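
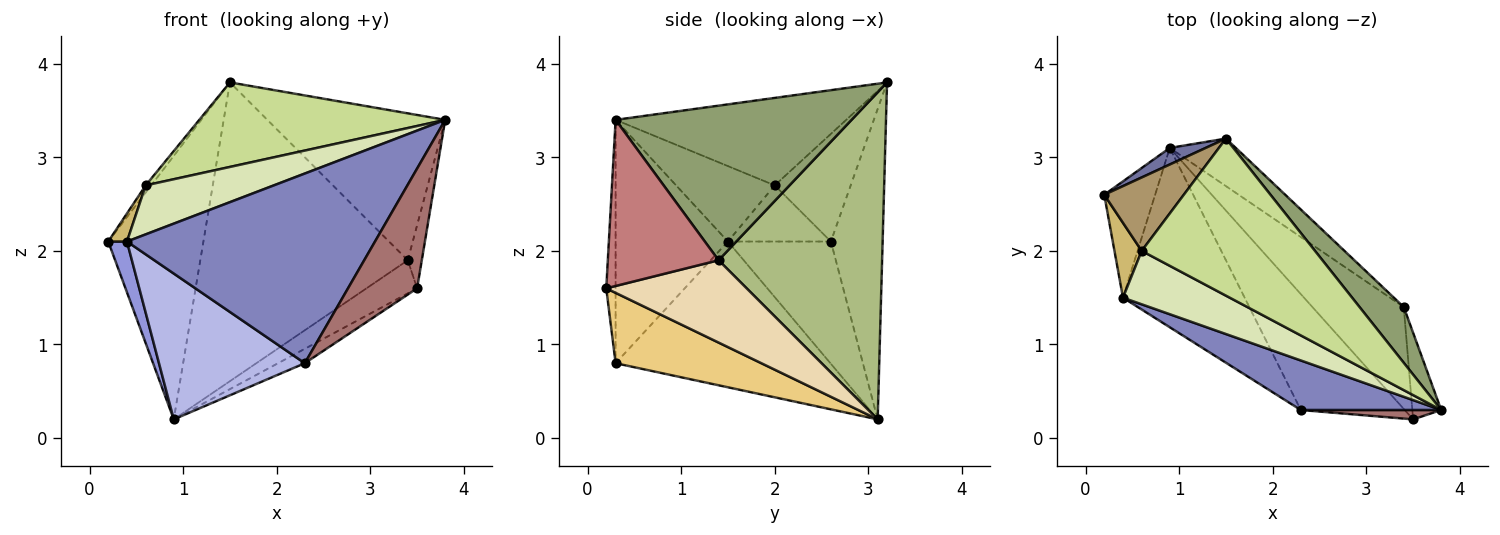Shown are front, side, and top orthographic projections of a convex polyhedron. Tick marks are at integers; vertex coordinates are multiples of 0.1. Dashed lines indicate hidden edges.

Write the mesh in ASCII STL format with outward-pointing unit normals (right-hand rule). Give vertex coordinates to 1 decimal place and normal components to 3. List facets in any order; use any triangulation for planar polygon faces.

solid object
 facet normal -0.477 0.877 0.055
  outer loop
   vertex 0.9 3.1 0.2
   vertex 0.2 2.6 2.1
   vertex 1.5 3.2 3.8
  endloop
 endfacet
 facet normal -0.401 -0.886 0.232
  outer loop
   vertex 0.4 1.5 2.1
   vertex 2.3 0.3 0.8
   vertex 3.8 0.3 3.4
  endloop
 endfacet
 facet normal -0.910 -0.166 -0.379
  outer loop
   vertex 0.4 1.5 2.1
   vertex 0.2 2.6 2.1
   vertex 0.9 3.1 0.2
  endloop
 endfacet
 facet normal -0.681 -0.462 -0.568
  outer loop
   vertex 0.4 1.5 2.1
   vertex 0.9 3.1 0.2
   vertex 2.3 0.3 0.8
  endloop
 endfacet
 facet normal 0.779 0.587 0.223
  outer loop
   vertex 3.4 1.4 1.9
   vertex 1.5 3.2 3.8
   vertex 3.8 0.3 3.4
  endloop
 endfacet
 facet normal 0.614 0.779 -0.124
  outer loop
   vertex 3.4 1.4 1.9
   vertex 0.9 3.1 0.2
   vertex 1.5 3.2 3.8
  endloop
 endfacet
 facet normal -0.406 -0.433 0.805
  outer loop
   vertex 0.6 2.0 2.7
   vertex 3.8 0.3 3.4
   vertex 1.5 3.2 3.8
  endloop
 endfacet
 facet normal -0.462 -0.600 0.654
  outer loop
   vertex 0.6 2.0 2.7
   vertex 0.4 1.5 2.1
   vertex 3.8 0.3 3.4
  endloop
 endfacet
 facet normal -0.803 0.058 0.593
  outer loop
   vertex 0.6 2.0 2.7
   vertex 1.5 3.2 3.8
   vertex 0.2 2.6 2.1
  endloop
 endfacet
 facet normal -0.888 -0.161 0.431
  outer loop
   vertex 0.6 2.0 2.7
   vertex 0.2 2.6 2.1
   vertex 0.4 1.5 2.1
  endloop
 endfacet
 facet normal 0.558 0.102 -0.824
  outer loop
   vertex 3.5 0.2 1.6
   vertex 2.3 0.3 0.8
   vertex 0.9 3.1 0.2
  endloop
 endfacet
 facet normal 0.651 0.235 -0.722
  outer loop
   vertex 3.5 0.2 1.6
   vertex 0.9 3.1 0.2
   vertex 3.4 1.4 1.9
  endloop
 endfacet
 facet normal -0.134 -0.988 0.077
  outer loop
   vertex 3.5 0.2 1.6
   vertex 3.8 0.3 3.4
   vertex 2.3 0.3 0.8
  endloop
 endfacet
 facet normal 0.978 0.124 -0.170
  outer loop
   vertex 3.5 0.2 1.6
   vertex 3.4 1.4 1.9
   vertex 3.8 0.3 3.4
  endloop
 endfacet
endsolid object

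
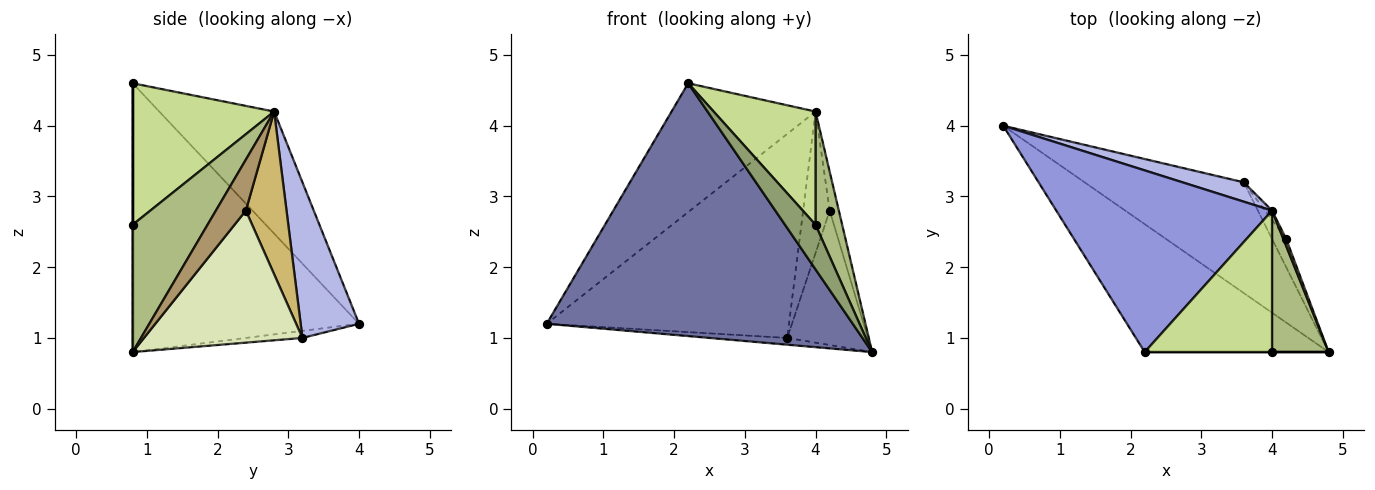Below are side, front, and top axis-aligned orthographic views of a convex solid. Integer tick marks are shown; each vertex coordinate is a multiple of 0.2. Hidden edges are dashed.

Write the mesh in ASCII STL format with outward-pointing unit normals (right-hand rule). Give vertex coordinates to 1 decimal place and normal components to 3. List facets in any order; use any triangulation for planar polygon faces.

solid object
 facet normal -0.551 -0.745 -0.377
  outer loop
   vertex 2.2 0.8 4.6
   vertex 0.2 4.0 1.2
   vertex 4.8 0.8 0.8
  endloop
 endfacet
 facet normal -0.044 0.061 -0.997
  outer loop
   vertex 3.6 3.2 1.0
   vertex 4.8 0.8 0.8
   vertex 0.2 4.0 1.2
  endloop
 endfacet
 facet normal -0.419 0.525 0.741
  outer loop
   vertex 4.0 2.8 4.2
   vertex 0.2 4.0 1.2
   vertex 2.2 0.8 4.6
  endloop
 endfacet
 facet normal 0.233 0.968 0.092
  outer loop
   vertex 4.0 2.8 4.2
   vertex 3.6 3.2 1.0
   vertex 0.2 4.0 1.2
  endloop
 endfacet
 facet normal 0.000 -1.000 0.000
  outer loop
   vertex 4.0 0.8 2.6
   vertex 2.2 0.8 4.6
   vertex 4.8 0.8 0.8
  endloop
 endfacet
 facet normal 0.869 -0.309 0.386
  outer loop
   vertex 4.0 0.8 2.6
   vertex 4.8 0.8 0.8
   vertex 4.0 2.8 4.2
  endloop
 endfacet
 facet normal 0.655 -0.472 0.590
  outer loop
   vertex 4.0 0.8 2.6
   vertex 4.0 2.8 4.2
   vertex 2.2 0.8 4.6
  endloop
 endfacet
 facet normal 0.887 0.452 -0.095
  outer loop
   vertex 4.2 2.4 2.8
   vertex 4.8 0.8 0.8
   vertex 3.6 3.2 1.0
  endloop
 endfacet
 facet normal 0.955 0.292 0.053
  outer loop
   vertex 4.2 2.4 2.8
   vertex 4.0 2.8 4.2
   vertex 4.8 0.8 0.8
  endloop
 endfacet
 facet normal 0.837 0.546 -0.036
  outer loop
   vertex 4.2 2.4 2.8
   vertex 3.6 3.2 1.0
   vertex 4.0 2.8 4.2
  endloop
 endfacet
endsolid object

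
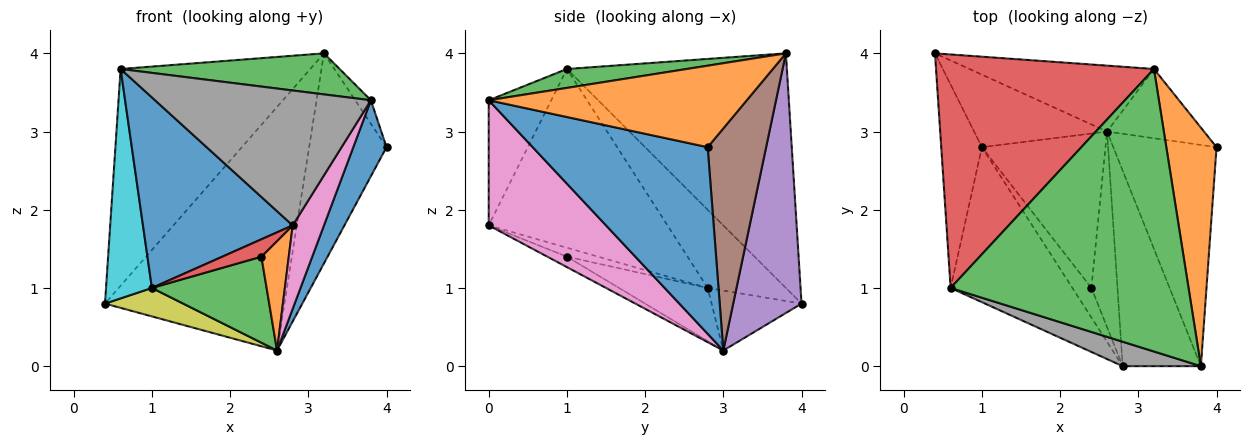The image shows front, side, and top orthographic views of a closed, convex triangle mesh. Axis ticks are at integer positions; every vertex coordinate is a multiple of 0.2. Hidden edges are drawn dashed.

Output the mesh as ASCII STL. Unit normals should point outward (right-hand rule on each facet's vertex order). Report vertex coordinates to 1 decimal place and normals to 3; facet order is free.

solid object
 facet normal 0.863 -0.164 -0.477
  outer loop
   vertex 2.6 3.0 0.2
   vertex 4.0 2.8 2.8
   vertex 3.8 0.0 3.4
  endloop
 endfacet
 facet normal 0.850 0.052 0.524
  outer loop
   vertex 3.2 3.8 4.0
   vertex 3.8 0.0 3.4
   vertex 4.0 2.8 2.8
  endloop
 endfacet
 facet normal 0.079 -0.143 0.987
  outer loop
   vertex 3.2 3.8 4.0
   vertex 0.6 1.0 3.8
   vertex 3.8 0.0 3.4
  endloop
 endfacet
 facet normal -0.619 0.534 0.575
  outer loop
   vertex 3.2 3.8 4.0
   vertex 0.4 4.0 0.8
   vertex 0.6 1.0 3.8
  endloop
 endfacet
 facet normal 0.345 0.906 -0.245
  outer loop
   vertex 3.2 3.8 4.0
   vertex 2.6 3.0 0.2
   vertex 0.4 4.0 0.8
  endloop
 endfacet
 facet normal 0.583 0.772 -0.254
  outer loop
   vertex 3.2 3.8 4.0
   vertex 4.0 2.8 2.8
   vertex 2.6 3.0 0.2
  endloop
 endfacet
 facet normal 0.827 -0.221 -0.517
  outer loop
   vertex 2.8 0.0 1.8
   vertex 2.6 3.0 0.2
   vertex 3.8 0.0 3.4
  endloop
 endfacet
 facet normal -0.274 -0.946 0.171
  outer loop
   vertex 2.8 0.0 1.8
   vertex 3.8 0.0 3.4
   vertex 0.6 1.0 3.8
  endloop
 endfacet
 facet normal -0.387 -0.337 -0.858
  outer loop
   vertex 1.0 2.8 1.0
   vertex 0.4 4.0 0.8
   vertex 2.6 3.0 0.2
  endloop
 endfacet
 facet normal -0.787 -0.462 -0.409
  outer loop
   vertex 1.0 2.8 1.0
   vertex 0.6 1.0 3.8
   vertex 0.4 4.0 0.8
  endloop
 endfacet
 facet normal -0.680 -0.569 -0.463
  outer loop
   vertex 1.0 2.8 1.0
   vertex 2.8 0.0 1.8
   vertex 0.6 1.0 3.8
  endloop
 endfacet
 facet normal -0.330 -0.461 -0.824
  outer loop
   vertex 2.4 1.0 1.4
   vertex 2.6 3.0 0.2
   vertex 2.8 0.0 1.8
  endloop
 endfacet
 facet normal -0.352 -0.455 -0.818
  outer loop
   vertex 2.4 1.0 1.4
   vertex 1.0 2.8 1.0
   vertex 2.6 3.0 0.2
  endloop
 endfacet
 facet normal -0.376 -0.470 -0.799
  outer loop
   vertex 2.4 1.0 1.4
   vertex 2.8 0.0 1.8
   vertex 1.0 2.8 1.0
  endloop
 endfacet
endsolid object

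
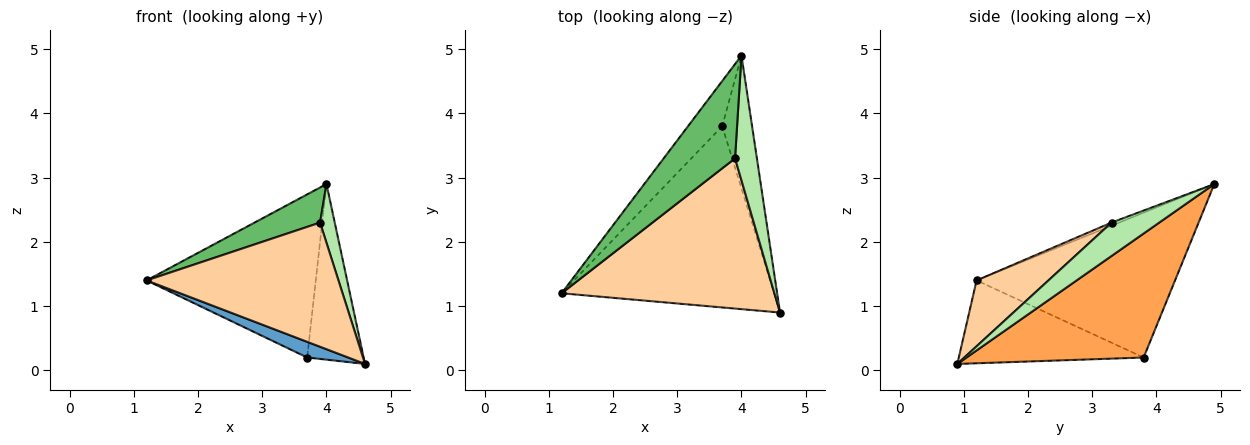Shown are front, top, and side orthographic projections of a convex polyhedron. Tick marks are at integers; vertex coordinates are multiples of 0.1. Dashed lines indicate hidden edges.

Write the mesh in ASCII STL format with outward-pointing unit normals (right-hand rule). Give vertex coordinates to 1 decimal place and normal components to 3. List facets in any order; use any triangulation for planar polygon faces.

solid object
 facet normal -0.362 -0.080 -0.929
  outer loop
   vertex 3.7 3.8 0.2
   vertex 4.6 0.9 0.1
   vertex 1.2 1.2 1.4
  endloop
 endfacet
 facet normal -0.749 0.639 -0.177
  outer loop
   vertex 3.7 3.8 0.2
   vertex 1.2 1.2 1.4
   vertex 4.0 4.9 2.9
  endloop
 endfacet
 facet normal 0.929 0.296 -0.224
  outer loop
   vertex 3.7 3.8 0.2
   vertex 4.0 4.9 2.9
   vertex 4.6 0.9 0.1
  endloop
 endfacet
 facet normal 0.232 -0.620 0.750
  outer loop
   vertex 3.9 3.3 2.3
   vertex 1.2 1.2 1.4
   vertex 4.6 0.9 0.1
  endloop
 endfacet
 facet normal -0.041 -0.349 0.936
  outer loop
   vertex 3.9 3.3 2.3
   vertex 4.0 4.9 2.9
   vertex 1.2 1.2 1.4
  endloop
 endfacet
 facet normal 0.811 -0.249 0.530
  outer loop
   vertex 3.9 3.3 2.3
   vertex 4.6 0.9 0.1
   vertex 4.0 4.9 2.9
  endloop
 endfacet
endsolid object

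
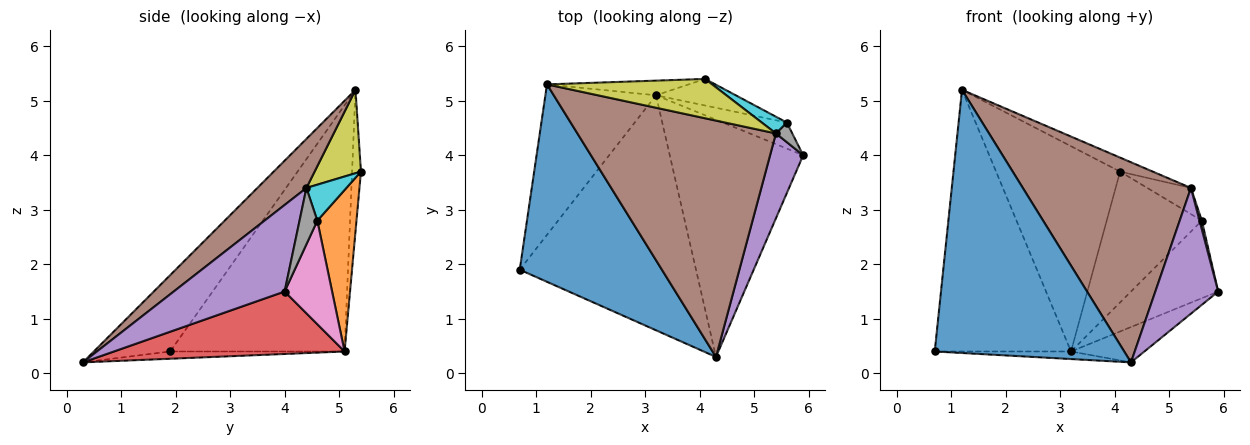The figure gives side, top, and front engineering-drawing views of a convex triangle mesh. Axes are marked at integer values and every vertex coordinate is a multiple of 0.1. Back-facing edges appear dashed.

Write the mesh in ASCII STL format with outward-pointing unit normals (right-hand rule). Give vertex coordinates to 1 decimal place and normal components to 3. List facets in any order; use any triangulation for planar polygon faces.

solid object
 facet normal -0.307 -0.761 0.571
  outer loop
   vertex 4.3 0.3 0.2
   vertex 1.2 5.3 5.2
   vertex 0.7 1.9 0.4
  endloop
 endfacet
 facet normal -0.743 0.580 -0.334
  outer loop
   vertex 3.2 5.1 0.4
   vertex 0.7 1.9 0.4
   vertex 1.2 5.3 5.2
  endloop
 endfacet
 facet normal -0.041 0.032 -0.999
  outer loop
   vertex 3.2 5.1 0.4
   vertex 4.3 0.3 0.2
   vertex 0.7 1.9 0.4
  endloop
 endfacet
 facet normal 0.420 0.134 -0.898
  outer loop
   vertex 3.2 5.1 0.4
   vertex 5.9 4.0 1.5
   vertex 4.3 0.3 0.2
  endloop
 endfacet
 facet normal 0.825 -0.468 0.316
  outer loop
   vertex 5.4 4.4 3.4
   vertex 4.3 0.3 0.2
   vertex 5.9 4.0 1.5
  endloop
 endfacet
 facet normal 0.185 -0.635 0.750
  outer loop
   vertex 5.4 4.4 3.4
   vertex 1.2 5.3 5.2
   vertex 4.3 0.3 0.2
  endloop
 endfacet
 facet normal 0.459 0.842 -0.283
  outer loop
   vertex 5.6 4.6 2.8
   vertex 5.9 4.0 1.5
   vertex 3.2 5.1 0.4
  endloop
 endfacet
 facet normal 0.953 -0.123 0.277
  outer loop
   vertex 5.6 4.6 2.8
   vertex 5.4 4.4 3.4
   vertex 5.9 4.0 1.5
  endloop
 endfacet
 facet normal 0.430 0.303 0.851
  outer loop
   vertex 4.1 5.4 3.7
   vertex 1.2 5.3 5.2
   vertex 5.4 4.4 3.4
  endloop
 endfacet
 facet normal 0.611 0.667 0.426
  outer loop
   vertex 4.1 5.4 3.7
   vertex 5.4 4.4 3.4
   vertex 5.6 4.6 2.8
  endloop
 endfacet
 facet normal -0.071 0.995 -0.071
  outer loop
   vertex 4.1 5.4 3.7
   vertex 3.2 5.1 0.4
   vertex 1.2 5.3 5.2
  endloop
 endfacet
 facet normal 0.374 0.909 -0.185
  outer loop
   vertex 4.1 5.4 3.7
   vertex 5.6 4.6 2.8
   vertex 3.2 5.1 0.4
  endloop
 endfacet
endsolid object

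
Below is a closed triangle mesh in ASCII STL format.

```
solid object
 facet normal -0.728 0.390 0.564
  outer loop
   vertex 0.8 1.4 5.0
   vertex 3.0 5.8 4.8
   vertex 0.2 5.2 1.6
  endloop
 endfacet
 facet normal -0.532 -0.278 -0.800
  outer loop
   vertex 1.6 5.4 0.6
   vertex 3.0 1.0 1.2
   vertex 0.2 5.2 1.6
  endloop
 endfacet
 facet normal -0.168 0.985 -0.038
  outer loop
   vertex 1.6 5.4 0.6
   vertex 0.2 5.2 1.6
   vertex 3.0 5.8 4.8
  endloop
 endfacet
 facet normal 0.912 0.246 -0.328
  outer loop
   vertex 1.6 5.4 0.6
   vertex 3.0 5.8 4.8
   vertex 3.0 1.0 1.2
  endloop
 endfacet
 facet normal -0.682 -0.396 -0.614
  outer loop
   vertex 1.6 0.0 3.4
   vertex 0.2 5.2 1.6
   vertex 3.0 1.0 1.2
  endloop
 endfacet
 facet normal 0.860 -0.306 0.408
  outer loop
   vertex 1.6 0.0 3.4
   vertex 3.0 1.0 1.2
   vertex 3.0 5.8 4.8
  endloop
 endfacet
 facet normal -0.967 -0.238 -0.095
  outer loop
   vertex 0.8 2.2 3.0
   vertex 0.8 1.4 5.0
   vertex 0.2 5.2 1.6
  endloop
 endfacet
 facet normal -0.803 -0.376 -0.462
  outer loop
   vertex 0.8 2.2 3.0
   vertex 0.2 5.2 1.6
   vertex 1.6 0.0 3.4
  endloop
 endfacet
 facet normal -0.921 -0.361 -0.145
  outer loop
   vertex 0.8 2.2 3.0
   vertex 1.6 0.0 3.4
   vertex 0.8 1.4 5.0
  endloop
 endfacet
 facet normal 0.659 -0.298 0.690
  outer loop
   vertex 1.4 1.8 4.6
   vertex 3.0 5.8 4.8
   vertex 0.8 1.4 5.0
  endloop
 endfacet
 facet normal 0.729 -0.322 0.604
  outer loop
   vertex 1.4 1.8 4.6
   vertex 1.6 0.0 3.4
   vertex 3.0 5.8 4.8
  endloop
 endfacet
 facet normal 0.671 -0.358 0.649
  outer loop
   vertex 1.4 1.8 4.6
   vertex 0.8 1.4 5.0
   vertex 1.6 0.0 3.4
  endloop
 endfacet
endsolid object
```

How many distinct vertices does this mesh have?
8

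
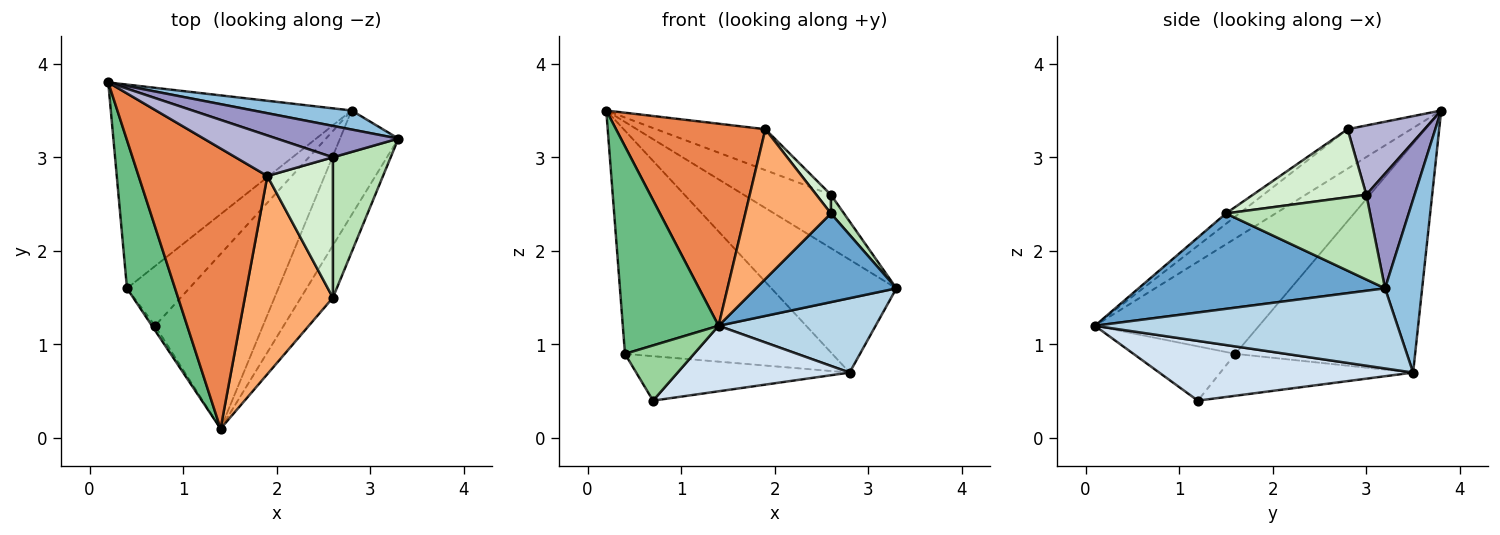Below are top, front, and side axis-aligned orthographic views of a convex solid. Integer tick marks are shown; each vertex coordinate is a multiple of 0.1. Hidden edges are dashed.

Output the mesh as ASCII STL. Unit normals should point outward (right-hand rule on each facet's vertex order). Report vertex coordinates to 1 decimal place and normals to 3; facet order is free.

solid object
 facet normal 0.834 -0.475 -0.280
  outer loop
   vertex 2.6 1.5 2.4
   vertex 1.4 0.1 1.2
   vertex 3.3 3.2 1.6
  endloop
 endfacet
 facet normal 0.281 0.946 0.159
  outer loop
   vertex 2.8 3.5 0.7
   vertex 0.2 3.8 3.5
   vertex 3.3 3.2 1.6
  endloop
 endfacet
 facet normal 0.745 -0.387 -0.543
  outer loop
   vertex 2.8 3.5 0.7
   vertex 3.3 3.2 1.6
   vertex 1.4 0.1 1.2
  endloop
 endfacet
 facet normal 0.460 -0.312 -0.831
  outer loop
   vertex 2.8 3.5 0.7
   vertex 1.4 0.1 1.2
   vertex 0.7 1.2 0.4
  endloop
 endfacet
 facet normal -0.241 -0.568 0.787
  outer loop
   vertex 1.9 2.8 3.3
   vertex 0.2 3.8 3.5
   vertex 1.4 0.1 1.2
  endloop
 endfacet
 facet normal -0.094 -0.600 0.794
  outer loop
   vertex 1.9 2.8 3.3
   vertex 1.4 0.1 1.2
   vertex 2.6 1.5 2.4
  endloop
 endfacet
 facet normal -0.540 0.622 -0.568
  outer loop
   vertex 0.4 1.6 0.9
   vertex 0.2 3.8 3.5
   vertex 2.8 3.5 0.7
  endloop
 endfacet
 facet normal -0.475 0.526 -0.706
  outer loop
   vertex 0.4 1.6 0.9
   vertex 2.8 3.5 0.7
   vertex 0.7 1.2 0.4
  endloop
 endfacet
 facet normal -0.813 -0.474 0.339
  outer loop
   vertex 0.4 1.6 0.9
   vertex 1.4 0.1 1.2
   vertex 0.2 3.8 3.5
  endloop
 endfacet
 facet normal -0.827 -0.561 -0.048
  outer loop
   vertex 0.4 1.6 0.9
   vertex 0.7 1.2 0.4
   vertex 1.4 0.1 1.2
  endloop
 endfacet
 facet normal 0.824 -0.075 0.562
  outer loop
   vertex 2.6 3.0 2.6
   vertex 2.6 1.5 2.4
   vertex 3.3 3.2 1.6
  endloop
 endfacet
 facet normal 0.717 -0.092 0.691
  outer loop
   vertex 2.6 3.0 2.6
   vertex 1.9 2.8 3.3
   vertex 2.6 1.5 2.4
  endloop
 endfacet
 facet normal 0.431 0.778 0.457
  outer loop
   vertex 2.6 3.0 2.6
   vertex 3.3 3.2 1.6
   vertex 0.2 3.8 3.5
  endloop
 endfacet
 facet normal 0.448 0.635 0.629
  outer loop
   vertex 2.6 3.0 2.6
   vertex 0.2 3.8 3.5
   vertex 1.9 2.8 3.3
  endloop
 endfacet
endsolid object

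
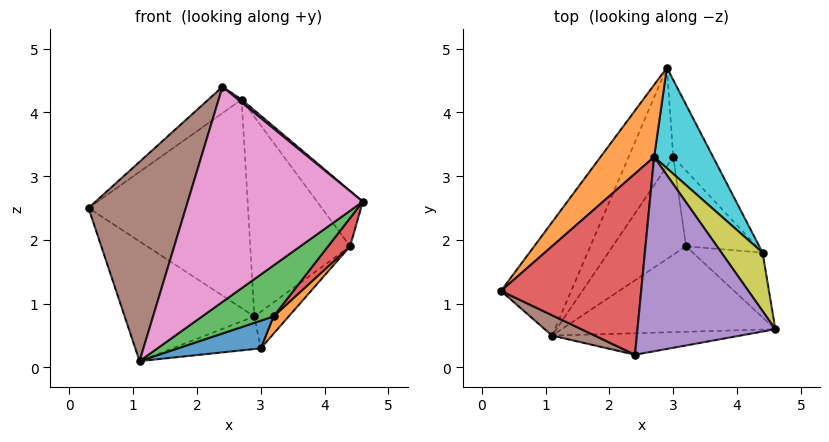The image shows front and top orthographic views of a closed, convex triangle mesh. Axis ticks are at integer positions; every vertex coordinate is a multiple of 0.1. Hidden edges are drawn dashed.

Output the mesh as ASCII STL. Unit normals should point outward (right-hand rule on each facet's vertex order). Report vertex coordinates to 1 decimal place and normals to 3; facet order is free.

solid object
 facet normal -0.819 0.417 -0.395
  outer loop
   vertex 1.1 0.5 0.1
   vertex 0.3 1.2 2.5
   vertex 2.9 4.7 0.8
  endloop
 endfacet
 facet normal -0.727 0.649 0.224
  outer loop
   vertex 2.7 3.3 4.2
   vertex 2.9 4.7 0.8
   vertex 0.3 1.2 2.5
  endloop
 endfacet
 facet normal -0.340 0.295 -0.893
  outer loop
   vertex 3.0 3.3 0.3
   vertex 1.1 0.5 0.1
   vertex 2.9 4.7 0.8
  endloop
 endfacet
 facet normal -0.637 0.111 0.763
  outer loop
   vertex 2.4 0.2 4.4
   vertex 2.7 3.3 4.2
   vertex 0.3 1.2 2.5
  endloop
 endfacet
 facet normal 0.634 -0.012 0.773
  outer loop
   vertex 2.4 0.2 4.4
   vertex 4.6 0.6 2.6
   vertex 2.7 3.3 4.2
  endloop
 endfacet
 facet normal -0.492 -0.866 0.088
  outer loop
   vertex 2.4 0.2 4.4
   vertex 0.3 1.2 2.5
   vertex 1.1 0.5 0.1
  endloop
 endfacet
 facet normal 0.099 -0.990 -0.099
  outer loop
   vertex 2.4 0.2 4.4
   vertex 1.1 0.5 0.1
   vertex 4.6 0.6 2.6
  endloop
 endfacet
 facet normal 0.831 0.239 -0.503
  outer loop
   vertex 4.4 1.8 1.9
   vertex 3.0 3.3 0.3
   vertex 2.9 4.7 0.8
  endloop
 endfacet
 facet normal 0.846 0.367 0.387
  outer loop
   vertex 4.4 1.8 1.9
   vertex 2.7 3.3 4.2
   vertex 4.6 0.6 2.6
  endloop
 endfacet
 facet normal 0.813 0.520 0.262
  outer loop
   vertex 4.4 1.8 1.9
   vertex 2.9 4.7 0.8
   vertex 2.7 3.3 4.2
  endloop
 endfacet
 facet normal 0.449 -0.243 -0.860
  outer loop
   vertex 3.2 1.9 0.8
   vertex 1.1 0.5 0.1
   vertex 3.0 3.3 0.3
  endloop
 endfacet
 facet normal 0.658 -0.168 -0.734
  outer loop
   vertex 3.2 1.9 0.8
   vertex 3.0 3.3 0.3
   vertex 4.4 1.8 1.9
  endloop
 endfacet
 facet normal 0.532 -0.434 -0.727
  outer loop
   vertex 3.2 1.9 0.8
   vertex 4.6 0.6 2.6
   vertex 1.1 0.5 0.1
  endloop
 endfacet
 facet normal 0.628 -0.311 -0.713
  outer loop
   vertex 3.2 1.9 0.8
   vertex 4.4 1.8 1.9
   vertex 4.6 0.6 2.6
  endloop
 endfacet
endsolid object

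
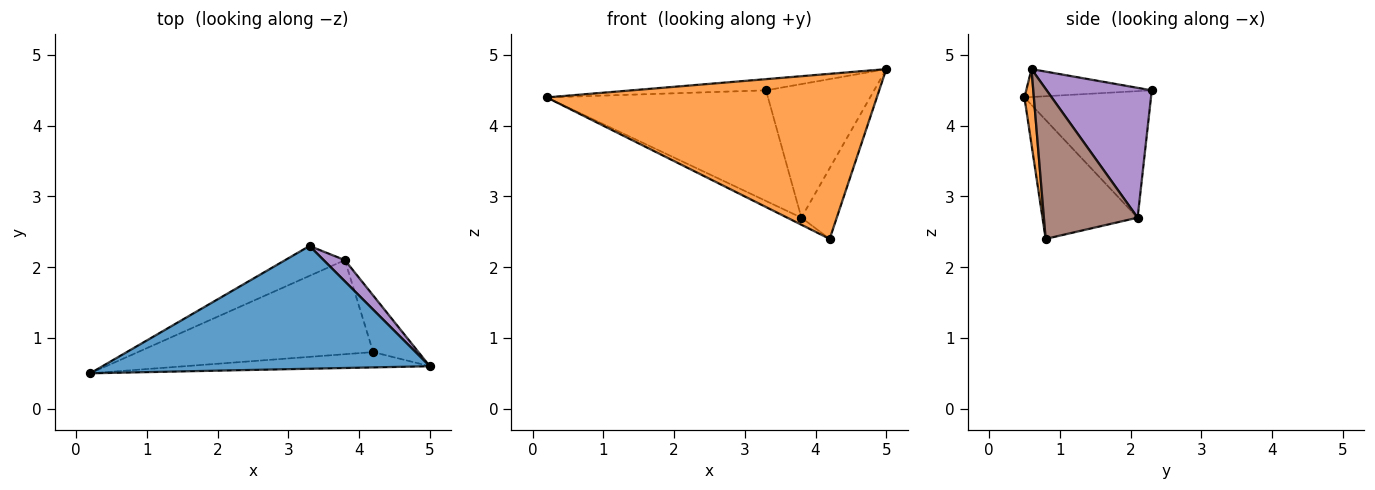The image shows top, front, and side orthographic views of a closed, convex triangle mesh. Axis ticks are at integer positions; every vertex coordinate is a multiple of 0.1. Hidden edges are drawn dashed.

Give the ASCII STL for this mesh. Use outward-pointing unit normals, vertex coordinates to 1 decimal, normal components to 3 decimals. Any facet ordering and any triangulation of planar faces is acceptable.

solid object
 facet normal -0.085 0.091 0.992
  outer loop
   vertex 3.3 2.3 4.5
   vertex 0.2 0.5 4.4
   vertex 5.0 0.6 4.8
  endloop
 endfacet
 facet normal 0.028 -0.995 -0.092
  outer loop
   vertex 4.2 0.8 2.4
   vertex 5.0 0.6 4.8
   vertex 0.2 0.5 4.4
  endloop
 endfacet
 facet normal -0.483 0.845 -0.228
  outer loop
   vertex 3.8 2.1 2.7
   vertex 0.2 0.5 4.4
   vertex 3.3 2.3 4.5
  endloop
 endfacet
 facet normal -0.450 0.067 -0.890
  outer loop
   vertex 3.8 2.1 2.7
   vertex 4.2 0.8 2.4
   vertex 0.2 0.5 4.4
  endloop
 endfacet
 facet normal 0.693 0.712 0.113
  outer loop
   vertex 3.8 2.1 2.7
   vertex 3.3 2.3 4.5
   vertex 5.0 0.6 4.8
  endloop
 endfacet
 facet normal 0.900 0.340 -0.272
  outer loop
   vertex 3.8 2.1 2.7
   vertex 5.0 0.6 4.8
   vertex 4.2 0.8 2.4
  endloop
 endfacet
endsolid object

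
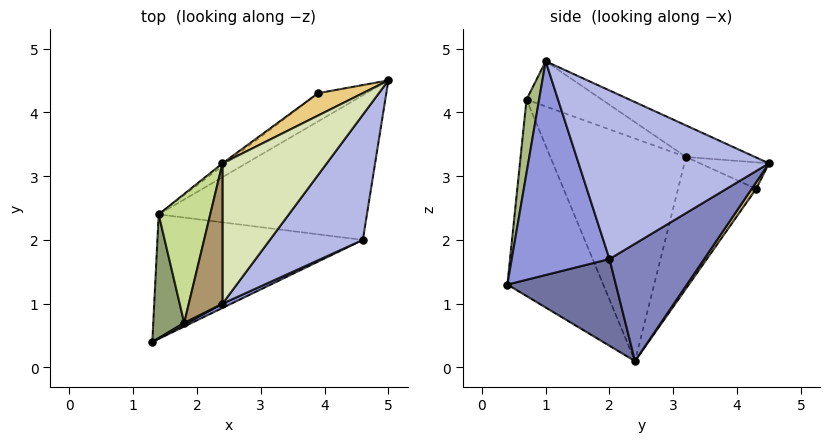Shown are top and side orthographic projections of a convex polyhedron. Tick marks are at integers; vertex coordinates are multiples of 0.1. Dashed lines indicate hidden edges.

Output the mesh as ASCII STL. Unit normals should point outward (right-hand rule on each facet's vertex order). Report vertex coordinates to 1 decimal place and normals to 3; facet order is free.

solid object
 facet normal 0.338 -0.497 -0.800
  outer loop
   vertex 4.6 2.0 1.7
   vertex 1.3 0.4 1.3
   vertex 1.4 2.4 0.1
  endloop
 endfacet
 facet normal 0.449 0.406 -0.796
  outer loop
   vertex 4.6 2.0 1.7
   vertex 1.4 2.4 0.1
   vertex 5.0 4.5 3.2
  endloop
 endfacet
 facet normal 0.434 -0.901 0.018
  outer loop
   vertex 4.6 2.0 1.7
   vertex 2.4 1.0 4.8
   vertex 1.3 0.4 1.3
  endloop
 endfacet
 facet normal 0.805 -0.395 0.444
  outer loop
   vertex 4.6 2.0 1.7
   vertex 5.0 4.5 3.2
   vertex 2.4 1.0 4.8
  endloop
 endfacet
 facet normal -0.978 0.141 0.154
  outer loop
   vertex 1.8 0.7 4.2
   vertex 1.4 2.4 0.1
   vertex 1.3 0.4 1.3
  endloop
 endfacet
 facet normal 0.432 -0.902 0.019
  outer loop
   vertex 1.8 0.7 4.2
   vertex 1.3 0.4 1.3
   vertex 2.4 1.0 4.8
  endloop
 endfacet
 facet normal -0.929 0.300 0.215
  outer loop
   vertex 2.4 3.2 3.3
   vertex 1.4 2.4 0.1
   vertex 1.8 0.7 4.2
  endloop
 endfacet
 facet normal -0.242 0.547 0.802
  outer loop
   vertex 2.4 3.2 3.3
   vertex 2.4 1.0 4.8
   vertex 5.0 4.5 3.2
  endloop
 endfacet
 facet normal -0.742 0.377 0.554
  outer loop
   vertex 2.4 3.2 3.3
   vertex 1.8 0.7 4.2
   vertex 2.4 1.0 4.8
  endloop
 endfacet
 facet normal 0.087 0.775 -0.626
  outer loop
   vertex 3.9 4.3 2.8
   vertex 5.0 4.5 3.2
   vertex 1.4 2.4 0.1
  endloop
 endfacet
 facet normal -0.346 0.736 0.582
  outer loop
   vertex 3.9 4.3 2.8
   vertex 2.4 3.2 3.3
   vertex 5.0 4.5 3.2
  endloop
 endfacet
 facet normal -0.595 0.804 -0.015
  outer loop
   vertex 3.9 4.3 2.8
   vertex 1.4 2.4 0.1
   vertex 2.4 3.2 3.3
  endloop
 endfacet
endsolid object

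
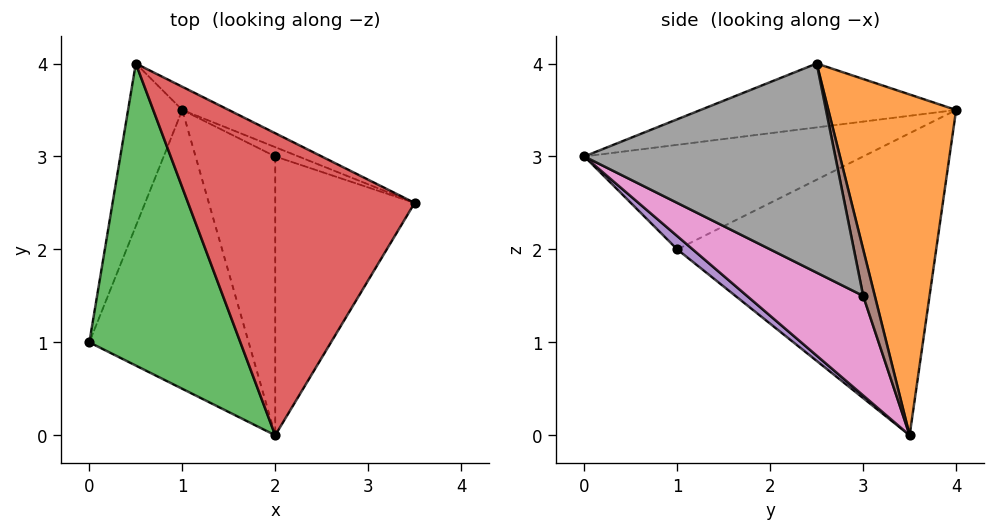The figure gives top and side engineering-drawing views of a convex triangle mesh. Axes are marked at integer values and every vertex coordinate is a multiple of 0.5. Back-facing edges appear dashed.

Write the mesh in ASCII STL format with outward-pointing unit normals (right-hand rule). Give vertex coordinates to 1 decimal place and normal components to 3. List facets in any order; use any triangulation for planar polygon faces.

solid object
 facet normal -0.954 0.245 -0.171
  outer loop
   vertex 1.0 3.5 0.0
   vertex 0.0 1.0 2.0
   vertex 0.5 4.0 3.5
  endloop
 endfacet
 facet normal 0.455 0.889 -0.062
  outer loop
   vertex 1.0 3.5 0.0
   vertex 0.5 4.0 3.5
   vertex 3.5 2.5 4.0
  endloop
 endfacet
 facet normal -0.543 -0.302 0.784
  outer loop
   vertex 2.0 0.0 3.0
   vertex 0.5 4.0 3.5
   vertex 0.0 1.0 2.0
  endloop
 endfacet
 facet normal -0.265 -0.217 0.940
  outer loop
   vertex 2.0 0.0 3.0
   vertex 3.5 2.5 4.0
   vertex 0.5 4.0 3.5
  endloop
 endfacet
 facet normal 0.064 -0.639 -0.767
  outer loop
   vertex 2.0 0.0 3.0
   vertex 0.0 1.0 2.0
   vertex 1.0 3.5 0.0
  endloop
 endfacet
 facet normal 0.816 0.408 -0.408
  outer loop
   vertex 2.0 3.0 1.5
   vertex 1.0 3.5 0.0
   vertex 3.5 2.5 4.0
  endloop
 endfacet
 facet normal 0.745 -0.298 -0.596
  outer loop
   vertex 2.0 3.0 1.5
   vertex 2.0 0.0 3.0
   vertex 1.0 3.5 0.0
  endloop
 endfacet
 facet normal 0.802 -0.267 -0.535
  outer loop
   vertex 2.0 3.0 1.5
   vertex 3.5 2.5 4.0
   vertex 2.0 0.0 3.0
  endloop
 endfacet
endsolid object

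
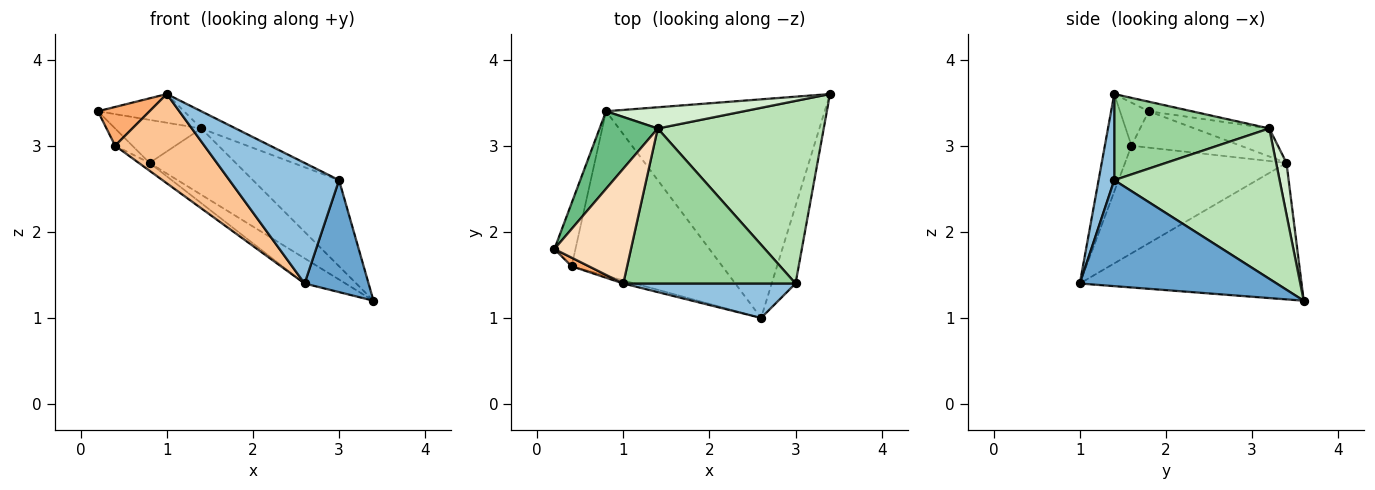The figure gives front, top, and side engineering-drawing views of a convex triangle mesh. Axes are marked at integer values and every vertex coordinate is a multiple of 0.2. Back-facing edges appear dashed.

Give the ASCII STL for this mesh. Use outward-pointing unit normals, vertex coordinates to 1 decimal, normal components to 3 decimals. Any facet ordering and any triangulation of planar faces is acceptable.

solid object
 facet normal 0.930 -0.302 -0.209
  outer loop
   vertex 3.0 1.4 2.6
   vertex 2.6 1.0 1.4
   vertex 3.4 3.6 1.2
  endloop
 endfacet
 facet normal 0.136 -0.953 0.272
  outer loop
   vertex 3.0 1.4 2.6
   vertex 1.0 1.4 3.6
   vertex 2.6 1.0 1.4
  endloop
 endfacet
 facet normal -0.527 0.097 -0.844
  outer loop
   vertex 0.8 3.4 2.8
   vertex 3.4 3.6 1.2
   vertex 2.6 1.0 1.4
  endloop
 endfacet
 facet normal -0.857 0.135 -0.496
  outer loop
   vertex 0.4 1.6 3.0
   vertex 0.2 1.8 3.4
   vertex 0.8 3.4 2.8
  endloop
 endfacet
 facet normal -0.581 0.039 -0.813
  outer loop
   vertex 0.4 1.6 3.0
   vertex 0.8 3.4 2.8
   vertex 2.6 1.0 1.4
  endloop
 endfacet
 facet normal -0.477 -0.858 0.191
  outer loop
   vertex 0.4 1.6 3.0
   vertex 1.0 1.4 3.6
   vertex 0.2 1.8 3.4
  endloop
 endfacet
 facet normal -0.286 -0.958 -0.034
  outer loop
   vertex 0.4 1.6 3.0
   vertex 2.6 1.0 1.4
   vertex 1.0 1.4 3.6
  endloop
 endfacet
 facet normal -0.120 0.241 0.963
  outer loop
   vertex 1.4 3.2 3.2
   vertex 0.2 1.8 3.4
   vertex 1.0 1.4 3.6
  endloop
 endfacet
 facet normal -0.388 0.448 0.806
  outer loop
   vertex 1.4 3.2 3.2
   vertex 0.8 3.4 2.8
   vertex 0.2 1.8 3.4
  endloop
 endfacet
 facet normal 0.445 0.099 0.890
  outer loop
   vertex 1.4 3.2 3.2
   vertex 1.0 1.4 3.6
   vertex 3.0 1.4 2.6
  endloop
 endfacet
 facet normal 0.634 0.330 0.700
  outer loop
   vertex 1.4 3.2 3.2
   vertex 3.0 1.4 2.6
   vertex 3.4 3.6 1.2
  endloop
 endfacet
 facet normal 0.114 0.946 0.303
  outer loop
   vertex 1.4 3.2 3.2
   vertex 3.4 3.6 1.2
   vertex 0.8 3.4 2.8
  endloop
 endfacet
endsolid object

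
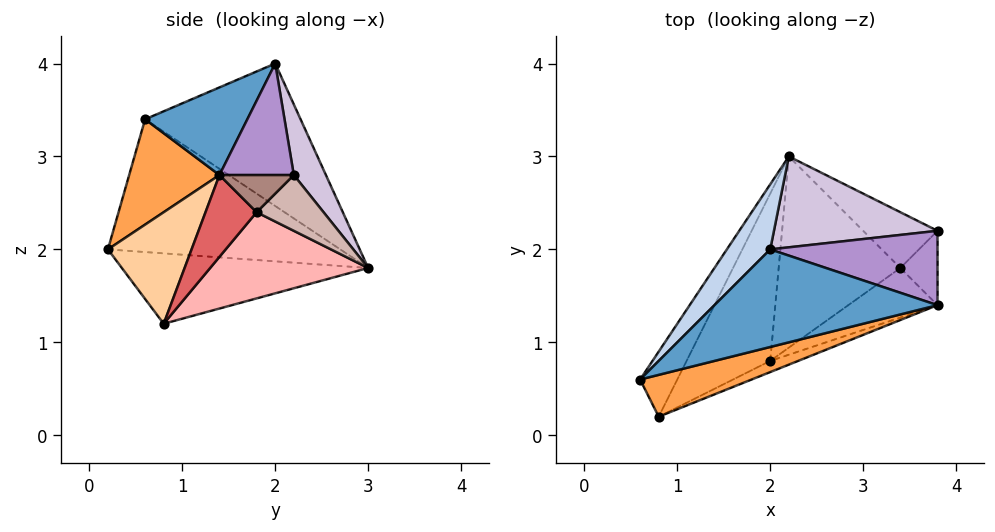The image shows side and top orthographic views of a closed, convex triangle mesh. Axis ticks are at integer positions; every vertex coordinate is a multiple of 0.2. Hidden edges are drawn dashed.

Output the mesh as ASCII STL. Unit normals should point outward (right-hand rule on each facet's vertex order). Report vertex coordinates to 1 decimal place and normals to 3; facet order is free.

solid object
 facet normal 0.290 -0.607 0.739
  outer loop
   vertex 2.0 2.0 4.0
   vertex 0.6 0.6 3.4
   vertex 3.8 1.4 2.8
  endloop
 endfacet
 facet normal -0.735 0.640 0.224
  outer loop
   vertex 2.0 2.0 4.0
   vertex 2.2 3.0 1.8
   vertex 0.6 0.6 3.4
  endloop
 endfacet
 facet normal 0.284 -0.910 0.301
  outer loop
   vertex 0.8 0.2 2.0
   vertex 3.8 1.4 2.8
   vertex 0.6 0.6 3.4
  endloop
 endfacet
 facet normal 0.392 -0.915 -0.098
  outer loop
   vertex 0.8 0.2 2.0
   vertex 2.0 0.8 1.2
   vertex 3.8 1.4 2.8
  endloop
 endfacet
 facet normal -0.874 0.420 -0.245
  outer loop
   vertex 0.8 0.2 2.0
   vertex 0.6 0.6 3.4
   vertex 2.2 3.0 1.8
  endloop
 endfacet
 facet normal -0.622 0.258 -0.739
  outer loop
   vertex 0.8 0.2 2.0
   vertex 2.2 3.0 1.8
   vertex 2.0 0.8 1.2
  endloop
 endfacet
 facet normal 0.674 -0.061 -0.736
  outer loop
   vertex 3.4 1.8 2.4
   vertex 3.8 1.4 2.8
   vertex 2.0 0.8 1.2
  endloop
 endfacet
 facet normal 0.570 0.168 -0.804
  outer loop
   vertex 3.4 1.8 2.4
   vertex 2.0 0.8 1.2
   vertex 2.2 3.0 1.8
  endloop
 endfacet
 facet normal 0.555 0.000 0.832
  outer loop
   vertex 3.8 2.2 2.8
   vertex 2.0 2.0 4.0
   vertex 3.8 1.4 2.8
  endloop
 endfacet
 facet normal 0.182 0.889 0.421
  outer loop
   vertex 3.8 2.2 2.8
   vertex 2.2 3.0 1.8
   vertex 2.0 2.0 4.0
  endloop
 endfacet
 facet normal 0.707 0.000 -0.707
  outer loop
   vertex 3.8 2.2 2.8
   vertex 3.8 1.4 2.8
   vertex 3.4 1.8 2.4
  endloop
 endfacet
 facet normal 0.588 0.196 -0.784
  outer loop
   vertex 3.8 2.2 2.8
   vertex 3.4 1.8 2.4
   vertex 2.2 3.0 1.8
  endloop
 endfacet
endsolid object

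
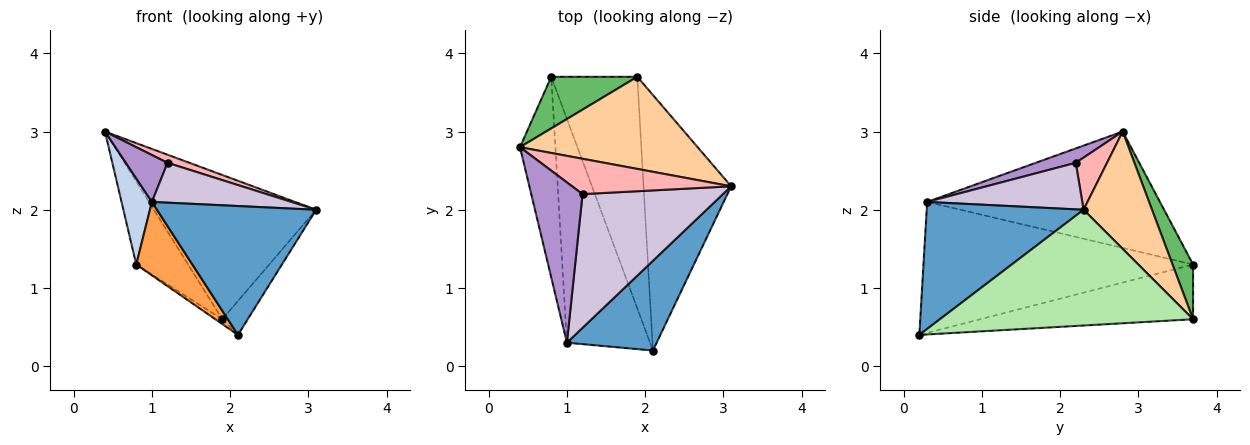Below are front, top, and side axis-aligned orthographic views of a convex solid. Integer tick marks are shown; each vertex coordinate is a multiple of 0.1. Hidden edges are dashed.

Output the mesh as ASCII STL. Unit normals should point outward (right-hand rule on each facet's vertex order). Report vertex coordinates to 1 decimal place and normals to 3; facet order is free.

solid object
 facet normal 0.629 -0.638 0.444
  outer loop
   vertex 1.0 0.3 2.1
   vertex 2.1 0.2 0.4
   vertex 3.1 2.3 2.0
  endloop
 endfacet
 facet normal -0.949 -0.124 -0.289
  outer loop
   vertex 1.0 0.3 2.1
   vertex 0.4 2.8 3.0
   vertex 0.8 3.7 1.3
  endloop
 endfacet
 facet normal -0.832 -0.173 -0.528
  outer loop
   vertex 1.0 0.3 2.1
   vertex 0.8 3.7 1.3
   vertex 2.1 0.2 0.4
  endloop
 endfacet
 facet normal 0.335 0.794 0.507
  outer loop
   vertex 1.9 3.7 0.6
   vertex 0.4 2.8 3.0
   vertex 3.1 2.3 2.0
  endloop
 endfacet
 facet normal 0.319 0.805 0.501
  outer loop
   vertex 1.9 3.7 0.6
   vertex 0.8 3.7 1.3
   vertex 0.4 2.8 3.0
  endloop
 endfacet
 facet normal 0.795 0.080 -0.602
  outer loop
   vertex 1.9 3.7 0.6
   vertex 3.1 2.3 2.0
   vertex 2.1 0.2 0.4
  endloop
 endfacet
 facet normal -0.537 0.018 -0.844
  outer loop
   vertex 1.9 3.7 0.6
   vertex 2.1 0.2 0.4
   vertex 0.8 3.7 1.3
  endloop
 endfacet
 facet normal 0.304 -0.213 0.928
  outer loop
   vertex 1.2 2.2 2.6
   vertex 3.1 2.3 2.0
   vertex 0.4 2.8 3.0
  endloop
 endfacet
 facet normal 0.260 -0.271 0.927
  outer loop
   vertex 1.2 2.2 2.6
   vertex 0.4 2.8 3.0
   vertex 1.0 0.3 2.1
  endloop
 endfacet
 facet normal 0.303 -0.272 0.913
  outer loop
   vertex 1.2 2.2 2.6
   vertex 1.0 0.3 2.1
   vertex 3.1 2.3 2.0
  endloop
 endfacet
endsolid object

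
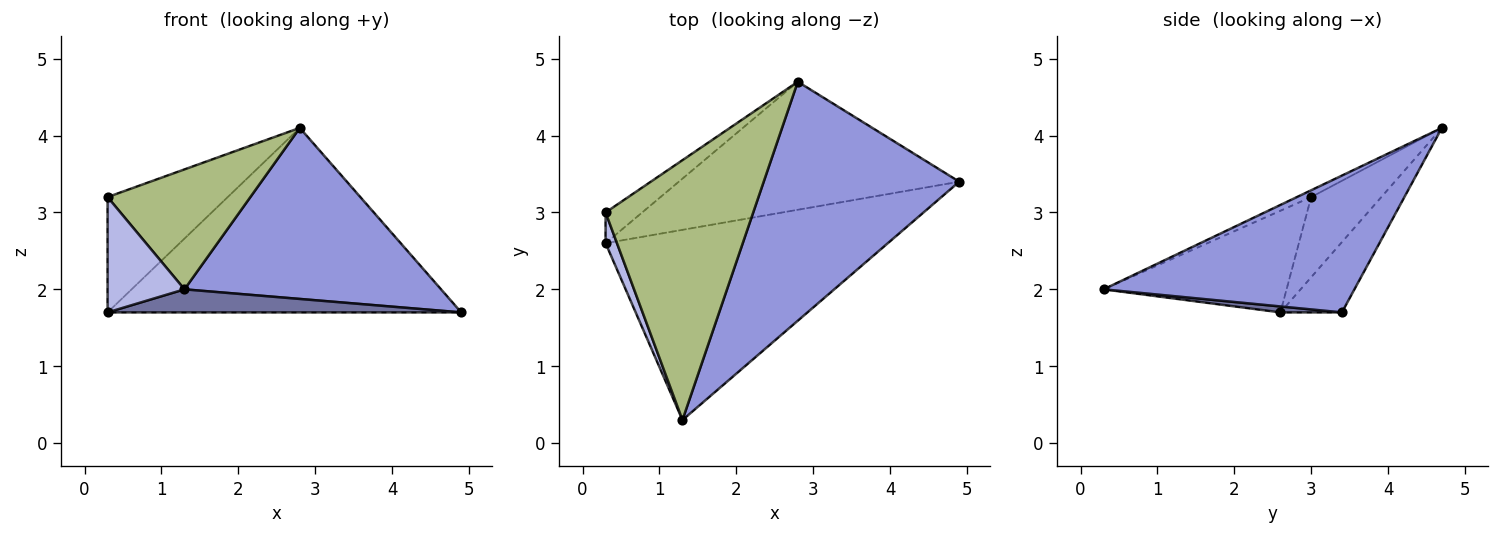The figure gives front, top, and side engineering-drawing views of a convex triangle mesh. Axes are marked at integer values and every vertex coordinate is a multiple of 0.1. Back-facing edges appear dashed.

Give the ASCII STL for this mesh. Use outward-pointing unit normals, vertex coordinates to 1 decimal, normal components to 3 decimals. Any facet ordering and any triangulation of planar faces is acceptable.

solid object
 facet normal 0.021 -0.120 -0.993
  outer loop
   vertex 1.3 0.3 2.0
   vertex 0.3 2.6 1.7
   vertex 4.9 3.4 1.7
  endloop
 endfacet
 facet normal -0.141 0.813 -0.564
  outer loop
   vertex 2.8 4.7 4.1
   vertex 4.9 3.4 1.7
   vertex 0.3 2.6 1.7
  endloop
 endfacet
 facet normal 0.495 -0.506 0.707
  outer loop
   vertex 2.8 4.7 4.1
   vertex 1.3 0.3 2.0
   vertex 4.9 3.4 1.7
  endloop
 endfacet
 facet normal -0.917 -0.385 0.103
  outer loop
   vertex 0.3 3.0 3.2
   vertex 0.3 2.6 1.7
   vertex 1.3 0.3 2.0
  endloop
 endfacet
 facet normal -0.491 0.842 -0.224
  outer loop
   vertex 0.3 3.0 3.2
   vertex 2.8 4.7 4.1
   vertex 0.3 2.6 1.7
  endloop
 endfacet
 facet normal -0.042 -0.419 0.907
  outer loop
   vertex 0.3 3.0 3.2
   vertex 1.3 0.3 2.0
   vertex 2.8 4.7 4.1
  endloop
 endfacet
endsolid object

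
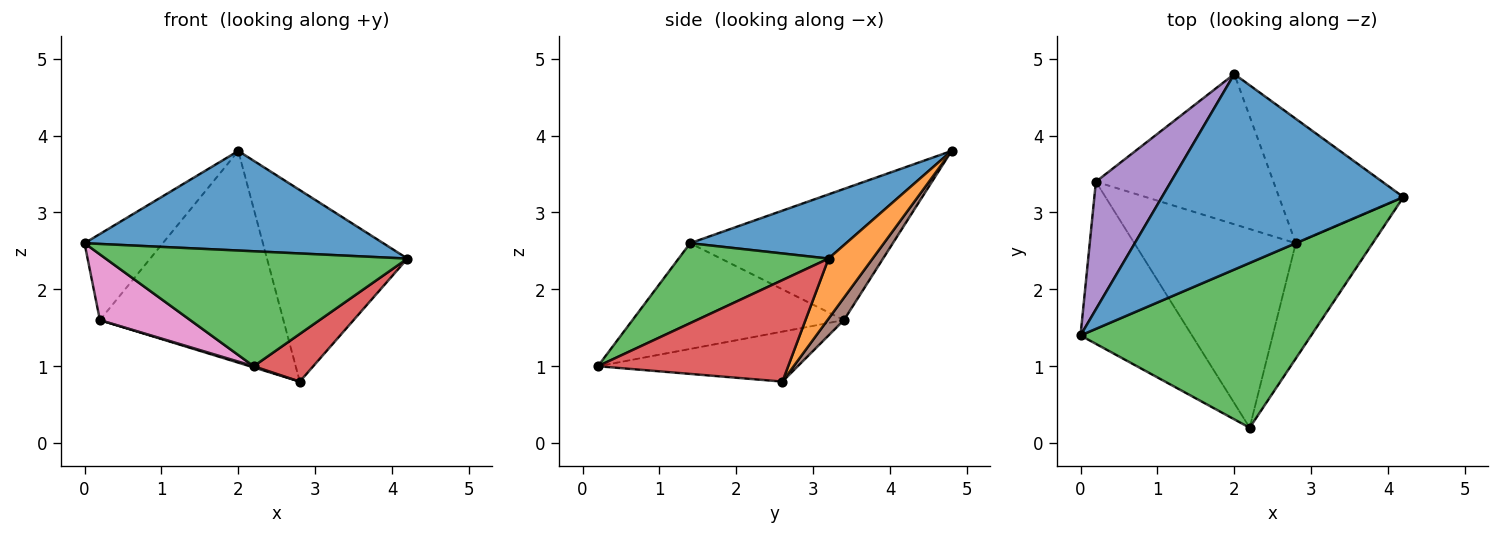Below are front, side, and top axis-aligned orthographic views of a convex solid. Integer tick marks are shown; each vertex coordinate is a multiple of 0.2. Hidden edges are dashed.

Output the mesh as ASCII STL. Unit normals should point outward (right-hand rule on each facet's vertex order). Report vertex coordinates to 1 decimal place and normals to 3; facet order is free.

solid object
 facet normal 0.231 -0.442 0.867
  outer loop
   vertex 2.0 4.8 3.8
   vertex 0.0 1.4 2.6
   vertex 4.2 3.2 2.4
  endloop
 endfacet
 facet normal 0.255 0.811 -0.527
  outer loop
   vertex 2.8 2.6 0.8
   vertex 2.0 4.8 3.8
   vertex 4.2 3.2 2.4
  endloop
 endfacet
 facet normal 0.273 -0.550 0.789
  outer loop
   vertex 2.2 0.2 1.0
   vertex 4.2 3.2 2.4
   vertex 0.0 1.4 2.6
  endloop
 endfacet
 facet normal 0.773 -0.242 -0.586
  outer loop
   vertex 2.2 0.2 1.0
   vertex 2.8 2.6 0.8
   vertex 4.2 3.2 2.4
  endloop
 endfacet
 facet normal -0.823 0.318 0.471
  outer loop
   vertex 0.2 3.4 1.6
   vertex 0.0 1.4 2.6
   vertex 2.0 4.8 3.8
  endloop
 endfacet
 facet normal 0.073 0.813 -0.577
  outer loop
   vertex 0.2 3.4 1.6
   vertex 2.0 4.8 3.8
   vertex 2.8 2.6 0.8
  endloop
 endfacet
 facet normal -0.660 -0.282 -0.696
  outer loop
   vertex 0.2 3.4 1.6
   vertex 2.2 0.2 1.0
   vertex 0.0 1.4 2.6
  endloop
 endfacet
 facet normal -0.296 -0.006 -0.955
  outer loop
   vertex 0.2 3.4 1.6
   vertex 2.8 2.6 0.8
   vertex 2.2 0.2 1.0
  endloop
 endfacet
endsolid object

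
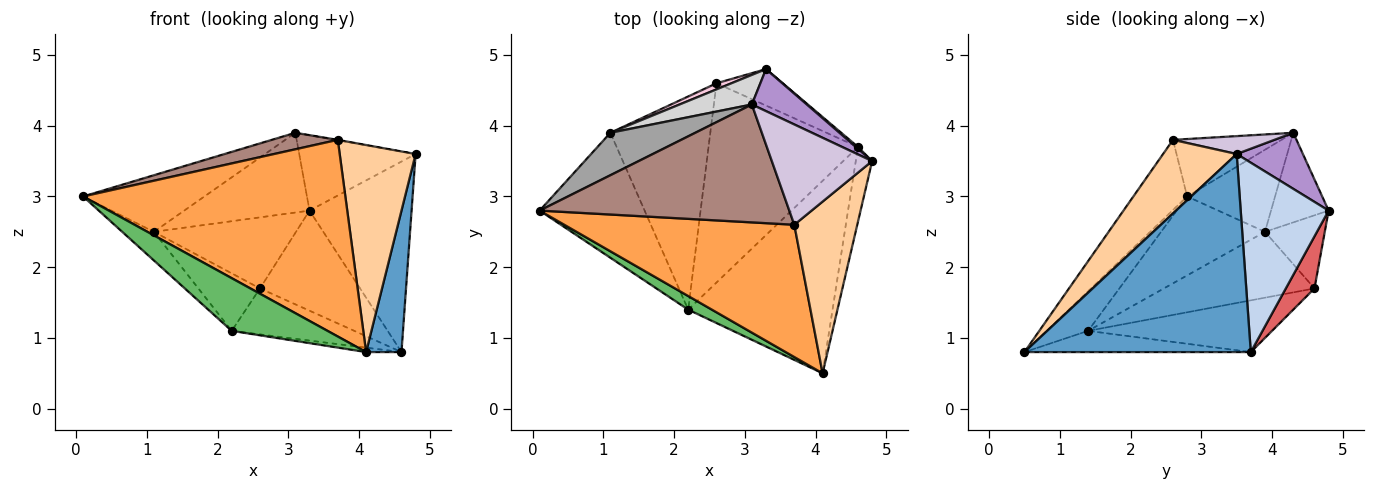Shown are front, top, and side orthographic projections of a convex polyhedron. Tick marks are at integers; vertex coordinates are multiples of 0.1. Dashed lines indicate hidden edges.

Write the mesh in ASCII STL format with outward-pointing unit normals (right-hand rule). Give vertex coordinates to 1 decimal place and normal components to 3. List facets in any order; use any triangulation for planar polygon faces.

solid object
 facet normal 0.985 -0.154 -0.081
  outer loop
   vertex 4.6 3.7 0.8
   vertex 4.8 3.5 3.6
   vertex 4.1 0.5 0.8
  endloop
 endfacet
 facet normal 0.653 0.758 0.008
  outer loop
   vertex 3.3 4.8 2.8
   vertex 4.8 3.5 3.6
   vertex 4.6 3.7 0.8
  endloop
 endfacet
 facet normal -0.168 -0.818 0.550
  outer loop
   vertex 3.7 2.6 3.8
   vertex 0.1 2.8 3.0
   vertex 4.1 0.5 0.8
  endloop
 endfacet
 facet normal 0.598 -0.617 0.512
  outer loop
   vertex 3.7 2.6 3.8
   vertex 4.1 0.5 0.8
   vertex 4.8 3.5 3.6
  endloop
 endfacet
 facet normal -0.387 -0.893 0.231
  outer loop
   vertex 2.2 1.4 1.1
   vertex 4.1 0.5 0.8
   vertex 0.1 2.8 3.0
  endloop
 endfacet
 facet normal -0.145 0.023 -0.989
  outer loop
   vertex 2.2 1.4 1.1
   vertex 4.6 3.7 0.8
   vertex 4.1 0.5 0.8
  endloop
 endfacet
 facet normal 0.260 0.907 -0.330
  outer loop
   vertex 2.6 4.6 1.7
   vertex 3.3 4.8 2.8
   vertex 4.6 3.7 0.8
  endloop
 endfacet
 facet normal -0.320 0.213 -0.923
  outer loop
   vertex 2.6 4.6 1.7
   vertex 4.6 3.7 0.8
   vertex 2.2 1.4 1.1
  endloop
 endfacet
 facet normal 0.445 0.782 0.436
  outer loop
   vertex 3.1 4.3 3.9
   vertex 4.8 3.5 3.6
   vertex 3.3 4.8 2.8
  endloop
 endfacet
 facet normal 0.176 0.004 0.984
  outer loop
   vertex 3.1 4.3 3.9
   vertex 3.7 2.6 3.8
   vertex 4.8 3.5 3.6
  endloop
 endfacet
 facet normal -0.222 -0.135 0.966
  outer loop
   vertex 3.1 4.3 3.9
   vertex 0.1 2.8 3.0
   vertex 3.7 2.6 3.8
  endloop
 endfacet
 facet normal -0.591 0.180 -0.786
  outer loop
   vertex 1.1 3.9 2.5
   vertex 2.2 1.4 1.1
   vertex 0.1 2.8 3.0
  endloop
 endfacet
 facet normal -0.537 0.220 -0.814
  outer loop
   vertex 1.1 3.9 2.5
   vertex 2.6 4.6 1.7
   vertex 2.2 1.4 1.1
  endloop
 endfacet
 facet normal -0.387 0.919 0.079
  outer loop
   vertex 1.1 3.9 2.5
   vertex 3.3 4.8 2.8
   vertex 2.6 4.6 1.7
  endloop
 endfacet
 facet normal -0.502 0.692 0.519
  outer loop
   vertex 1.1 3.9 2.5
   vertex 0.1 2.8 3.0
   vertex 3.1 4.3 3.9
  endloop
 endfacet
 facet normal -0.396 0.861 0.319
  outer loop
   vertex 1.1 3.9 2.5
   vertex 3.1 4.3 3.9
   vertex 3.3 4.8 2.8
  endloop
 endfacet
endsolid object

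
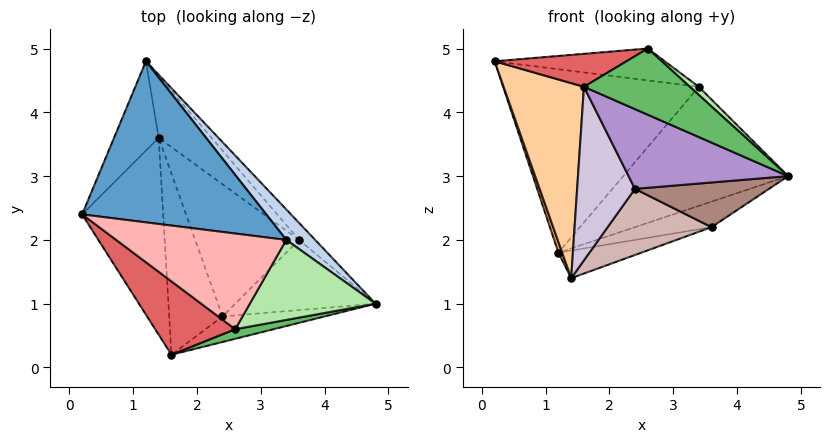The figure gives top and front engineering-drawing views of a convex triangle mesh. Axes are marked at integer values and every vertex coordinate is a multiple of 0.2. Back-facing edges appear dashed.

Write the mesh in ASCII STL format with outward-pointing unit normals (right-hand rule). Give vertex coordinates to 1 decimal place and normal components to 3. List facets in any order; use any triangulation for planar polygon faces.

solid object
 facet normal 0.174 0.740 0.650
  outer loop
   vertex 3.4 2.0 4.4
   vertex 1.2 4.8 1.8
   vertex 0.2 2.4 4.8
  endloop
 endfacet
 facet normal 0.685 0.706 0.181
  outer loop
   vertex 3.4 2.0 4.4
   vertex 4.8 1.0 3.0
   vertex 1.2 4.8 1.8
  endloop
 endfacet
 facet normal -0.938 -0.041 -0.345
  outer loop
   vertex 1.4 3.6 1.4
   vertex 0.2 2.4 4.8
   vertex 1.2 4.8 1.8
  endloop
 endfacet
 facet normal -0.795 -0.427 -0.431
  outer loop
   vertex 1.4 3.6 1.4
   vertex 1.6 0.2 4.4
   vertex 0.2 2.4 4.8
  endloop
 endfacet
 facet normal 0.296 -0.945 0.137
  outer loop
   vertex 2.6 0.6 5.0
   vertex 1.6 0.2 4.4
   vertex 4.8 1.0 3.0
  endloop
 endfacet
 facet normal 0.678 -0.074 0.731
  outer loop
   vertex 2.6 0.6 5.0
   vertex 4.8 1.0 3.0
   vertex 3.4 2.0 4.4
  endloop
 endfacet
 facet normal -0.358 -0.383 0.852
  outer loop
   vertex 2.6 0.6 5.0
   vertex 0.2 2.4 4.8
   vertex 1.6 0.2 4.4
  endloop
 endfacet
 facet normal 0.156 0.312 0.937
  outer loop
   vertex 2.6 0.6 5.0
   vertex 3.4 2.0 4.4
   vertex 0.2 2.4 4.8
  endloop
 endfacet
 facet normal 0.104 -0.947 -0.303
  outer loop
   vertex 2.4 0.8 2.8
   vertex 4.8 1.0 3.0
   vertex 1.6 0.2 4.4
  endloop
 endfacet
 facet normal -0.679 -0.508 -0.530
  outer loop
   vertex 2.4 0.8 2.8
   vertex 1.6 0.2 4.4
   vertex 1.4 3.6 1.4
  endloop
 endfacet
 facet normal 0.114 -0.533 -0.838
  outer loop
   vertex 3.6 2.0 2.2
   vertex 4.8 1.0 3.0
   vertex 2.4 0.8 2.8
  endloop
 endfacet
 facet normal 0.000 -0.447 -0.894
  outer loop
   vertex 3.6 2.0 2.2
   vertex 2.4 0.8 2.8
   vertex 1.4 3.6 1.4
  endloop
 endfacet
 facet normal 0.728 0.570 -0.380
  outer loop
   vertex 3.6 2.0 2.2
   vertex 1.2 4.8 1.8
   vertex 4.8 1.0 3.0
  endloop
 endfacet
 facet normal 0.533 0.346 -0.772
  outer loop
   vertex 3.6 2.0 2.2
   vertex 1.4 3.6 1.4
   vertex 1.2 4.8 1.8
  endloop
 endfacet
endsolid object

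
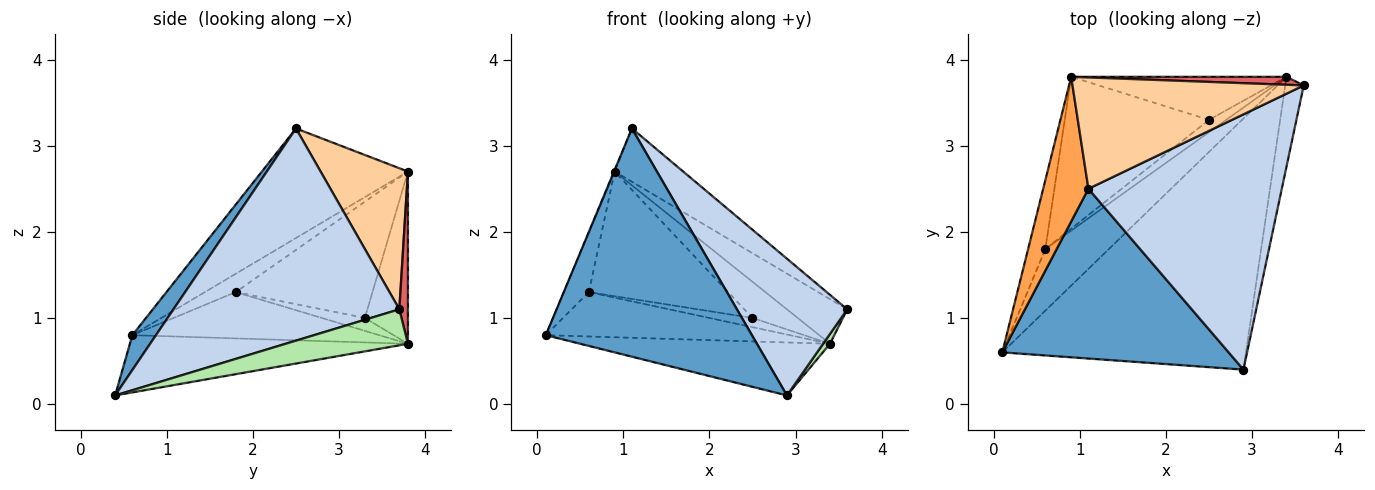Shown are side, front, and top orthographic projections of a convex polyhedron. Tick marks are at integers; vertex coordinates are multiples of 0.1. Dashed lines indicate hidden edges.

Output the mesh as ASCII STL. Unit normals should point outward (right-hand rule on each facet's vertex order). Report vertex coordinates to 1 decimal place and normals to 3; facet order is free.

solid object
 facet normal 0.092 -0.799 0.594
  outer loop
   vertex 1.1 2.5 3.2
   vertex 0.1 0.6 0.8
   vertex 2.9 0.4 0.1
  endloop
 endfacet
 facet normal 0.695 -0.339 0.634
  outer loop
   vertex 1.1 2.5 3.2
   vertex 2.9 0.4 0.1
   vertex 3.6 3.7 1.1
  endloop
 endfacet
 facet normal -0.924 0.005 0.382
  outer loop
   vertex 0.9 3.8 2.7
   vertex 0.1 0.6 0.8
   vertex 1.1 2.5 3.2
  endloop
 endfacet
 facet normal 0.482 0.378 0.790
  outer loop
   vertex 0.9 3.8 2.7
   vertex 1.1 2.5 3.2
   vertex 3.6 3.7 1.1
  endloop
 endfacet
 facet normal -0.224 0.201 -0.954
  outer loop
   vertex 3.4 3.8 0.7
   vertex 2.9 0.4 0.1
   vertex 0.1 0.6 0.8
  endloop
 endfacet
 facet normal 0.888 -0.050 -0.457
  outer loop
   vertex 3.4 3.8 0.7
   vertex 3.6 3.7 1.1
   vertex 2.9 0.4 0.1
  endloop
 endfacet
 facet normal 0.139 0.975 0.174
  outer loop
   vertex 3.4 3.8 0.7
   vertex 0.9 3.8 2.7
   vertex 3.6 3.7 1.1
  endloop
 endfacet
 facet normal -0.627 0.508 -0.591
  outer loop
   vertex 0.6 1.8 1.3
   vertex 0.1 0.6 0.8
   vertex 0.9 3.8 2.7
  endloop
 endfacet
 facet normal -0.509 0.503 -0.698
  outer loop
   vertex 0.6 1.8 1.3
   vertex 3.4 3.8 0.7
   vertex 0.1 0.6 0.8
  endloop
 endfacet
 facet normal -0.522 0.548 -0.653
  outer loop
   vertex 2.5 3.3 1.0
   vertex 0.9 3.8 2.7
   vertex 3.4 3.8 0.7
  endloop
 endfacet
 facet normal -0.529 0.539 -0.656
  outer loop
   vertex 2.5 3.3 1.0
   vertex 0.6 1.8 1.3
   vertex 0.9 3.8 2.7
  endloop
 endfacet
 facet normal -0.514 0.514 -0.686
  outer loop
   vertex 2.5 3.3 1.0
   vertex 3.4 3.8 0.7
   vertex 0.6 1.8 1.3
  endloop
 endfacet
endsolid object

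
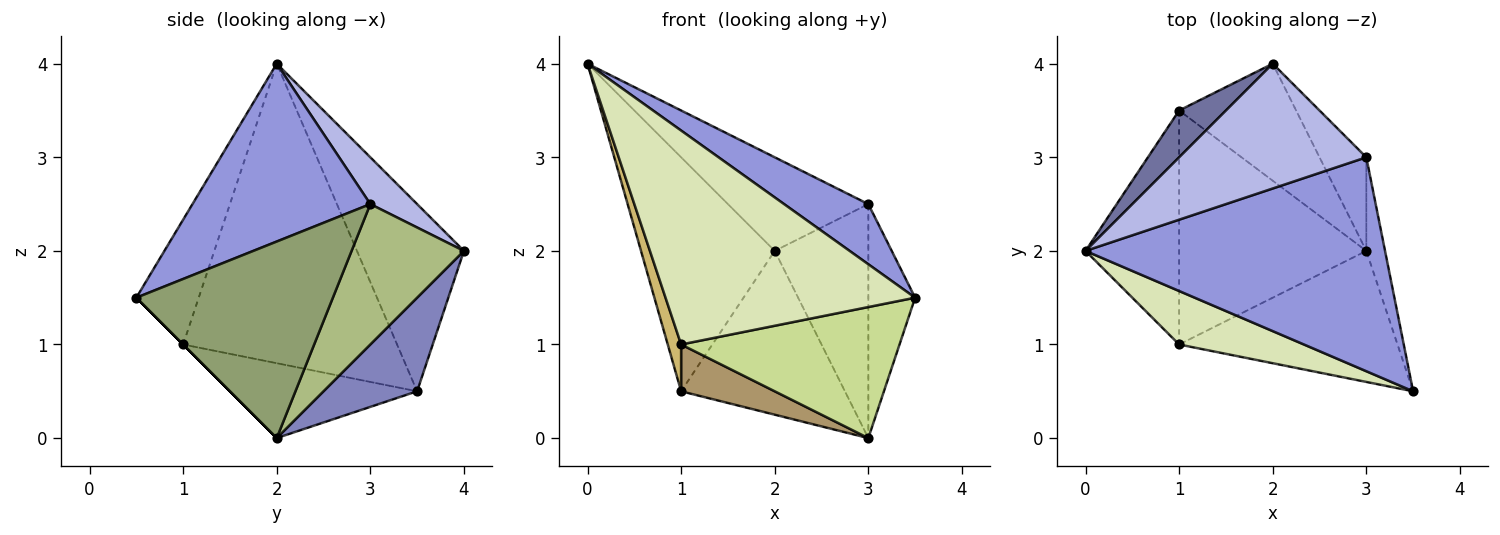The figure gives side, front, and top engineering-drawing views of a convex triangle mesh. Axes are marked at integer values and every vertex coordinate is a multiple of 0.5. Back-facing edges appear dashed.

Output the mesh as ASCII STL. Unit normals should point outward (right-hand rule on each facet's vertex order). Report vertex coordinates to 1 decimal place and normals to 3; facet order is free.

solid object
 facet normal -0.617 0.772 0.154
  outer loop
   vertex 1.0 3.5 0.5
   vertex 0.0 2.0 4.0
   vertex 2.0 4.0 2.0
  endloop
 endfacet
 facet normal 0.422 0.738 -0.527
  outer loop
   vertex 1.0 3.5 0.5
   vertex 2.0 4.0 2.0
   vertex 3.0 2.0 0.0
  endloop
 endfacet
 facet normal 0.496 -0.235 0.836
  outer loop
   vertex 3.0 3.0 2.5
   vertex 0.0 2.0 4.0
   vertex 3.5 0.5 1.5
  endloop
 endfacet
 facet normal 0.196 0.588 0.784
  outer loop
   vertex 3.0 3.0 2.5
   vertex 2.0 4.0 2.0
   vertex 0.0 2.0 4.0
  endloop
 endfacet
 facet normal 0.969 0.231 -0.092
  outer loop
   vertex 3.0 3.0 2.5
   vertex 3.5 0.5 1.5
   vertex 3.0 2.0 0.0
  endloop
 endfacet
 facet normal 0.744 0.620 -0.248
  outer loop
   vertex 3.0 3.0 2.5
   vertex 3.0 2.0 0.0
   vertex 2.0 4.0 2.0
  endloop
 endfacet
 facet normal 0.000 -0.707 -0.707
  outer loop
   vertex 1.0 1.0 1.0
   vertex 3.0 2.0 0.0
   vertex 3.5 0.5 1.5
  endloop
 endfacet
 facet normal -0.236 -0.943 0.236
  outer loop
   vertex 1.0 1.0 1.0
   vertex 3.5 0.5 1.5
   vertex 0.0 2.0 4.0
  endloop
 endfacet
 facet normal -0.365 -0.183 -0.913
  outer loop
   vertex 1.0 1.0 1.0
   vertex 1.0 3.5 0.5
   vertex 3.0 2.0 0.0
  endloop
 endfacet
 facet normal -0.953 -0.060 -0.298
  outer loop
   vertex 1.0 1.0 1.0
   vertex 0.0 2.0 4.0
   vertex 1.0 3.5 0.5
  endloop
 endfacet
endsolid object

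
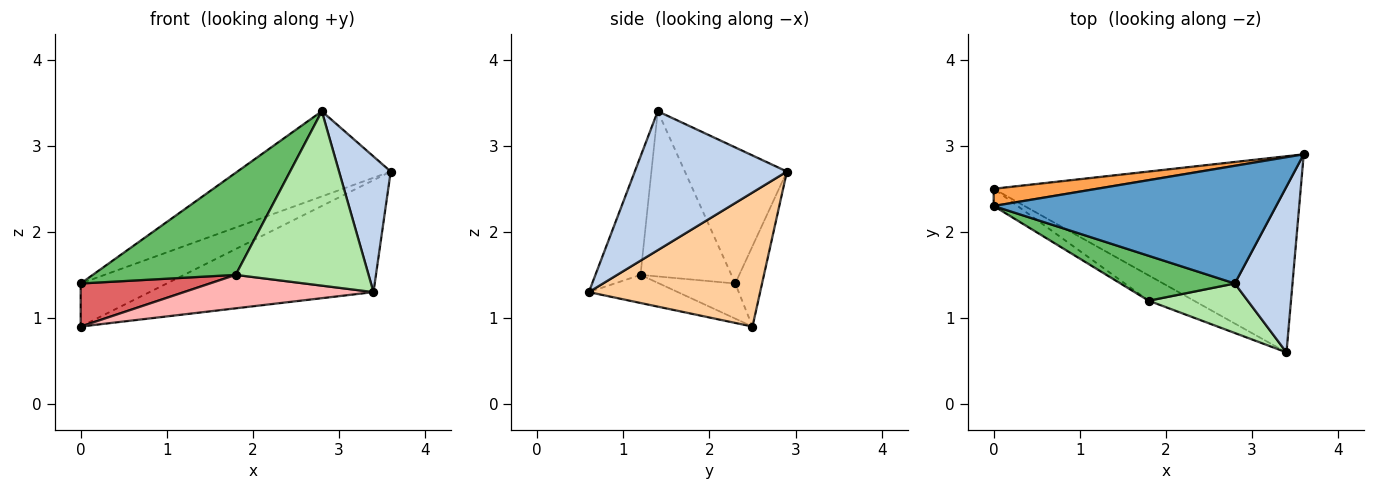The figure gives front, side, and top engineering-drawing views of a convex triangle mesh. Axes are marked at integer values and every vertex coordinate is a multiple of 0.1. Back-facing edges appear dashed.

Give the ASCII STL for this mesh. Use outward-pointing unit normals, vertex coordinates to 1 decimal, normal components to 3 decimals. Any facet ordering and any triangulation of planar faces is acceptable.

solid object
 facet normal -0.364 0.546 0.755
  outer loop
   vertex 2.8 1.4 3.4
   vertex 3.6 2.9 2.7
   vertex 0.0 2.3 1.4
  endloop
 endfacet
 facet normal 0.881 -0.299 0.366
  outer loop
   vertex 2.8 1.4 3.4
   vertex 3.4 0.6 1.3
   vertex 3.6 2.9 2.7
  endloop
 endfacet
 facet normal -0.278 0.892 0.357
  outer loop
   vertex 0.0 2.5 0.9
   vertex 0.0 2.3 1.4
   vertex 3.6 2.9 2.7
  endloop
 endfacet
 facet normal 0.355 0.463 -0.812
  outer loop
   vertex 0.0 2.5 0.9
   vertex 3.6 2.9 2.7
   vertex 3.4 0.6 1.3
  endloop
 endfacet
 facet normal -0.503 -0.791 0.348
  outer loop
   vertex 1.8 1.2 1.5
   vertex 2.8 1.4 3.4
   vertex 0.0 2.3 1.4
  endloop
 endfacet
 facet normal -0.310 -0.914 0.260
  outer loop
   vertex 1.8 1.2 1.5
   vertex 3.4 0.6 1.3
   vertex 2.8 1.4 3.4
  endloop
 endfacet
 facet normal -0.480 -0.815 -0.326
  outer loop
   vertex 1.8 1.2 1.5
   vertex 0.0 2.3 1.4
   vertex 0.0 2.5 0.9
  endloop
 endfacet
 facet normal -0.351 -0.746 -0.566
  outer loop
   vertex 1.8 1.2 1.5
   vertex 0.0 2.5 0.9
   vertex 3.4 0.6 1.3
  endloop
 endfacet
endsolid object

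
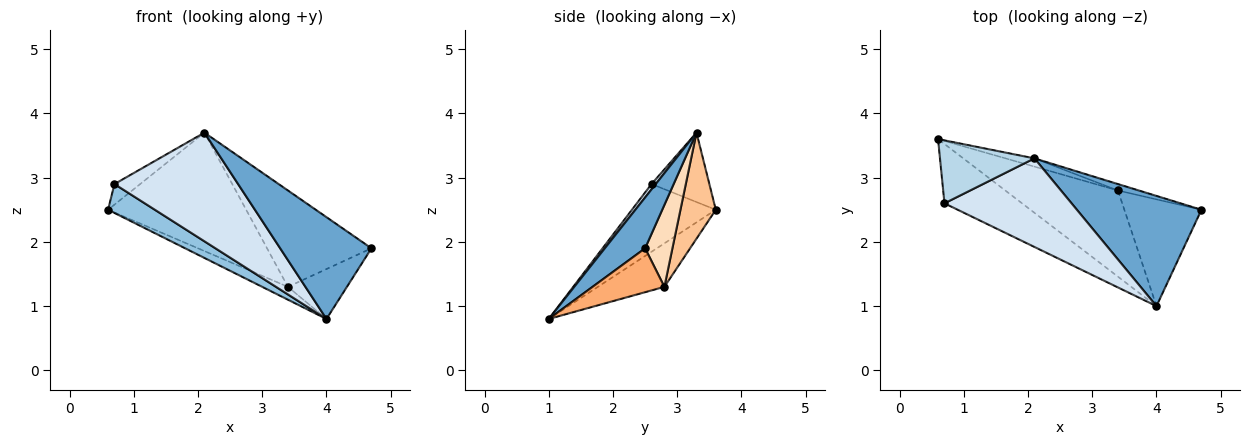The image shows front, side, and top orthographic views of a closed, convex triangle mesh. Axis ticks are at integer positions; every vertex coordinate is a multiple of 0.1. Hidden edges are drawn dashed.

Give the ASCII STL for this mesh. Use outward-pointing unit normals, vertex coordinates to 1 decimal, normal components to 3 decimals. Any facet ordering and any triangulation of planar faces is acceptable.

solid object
 facet normal 0.287 -0.650 0.704
  outer loop
   vertex 2.1 3.3 3.7
   vertex 4.0 1.0 0.8
   vertex 4.7 2.5 1.9
  endloop
 endfacet
 facet normal -0.617 -0.345 -0.707
  outer loop
   vertex 0.7 2.6 2.9
   vertex 0.6 3.6 2.5
   vertex 4.0 1.0 0.8
  endloop
 endfacet
 facet normal -0.573 0.254 0.779
  outer loop
   vertex 0.7 2.6 2.9
   vertex 2.1 3.3 3.7
   vertex 0.6 3.6 2.5
  endloop
 endfacet
 facet normal 0.026 -0.775 0.632
  outer loop
   vertex 0.7 2.6 2.9
   vertex 4.0 1.0 0.8
   vertex 2.1 3.3 3.7
  endloop
 endfacet
 facet normal -0.357 0.138 -0.924
  outer loop
   vertex 3.4 2.8 1.3
   vertex 4.0 1.0 0.8
   vertex 0.6 3.6 2.5
  endloop
 endfacet
 facet normal 0.458 0.376 -0.805
  outer loop
   vertex 3.4 2.8 1.3
   vertex 4.7 2.5 1.9
   vertex 4.0 1.0 0.8
  endloop
 endfacet
 facet normal 0.247 0.967 -0.067
  outer loop
   vertex 3.4 2.8 1.3
   vertex 0.6 3.6 2.5
   vertex 2.1 3.3 3.7
  endloop
 endfacet
 facet normal 0.253 0.965 -0.064
  outer loop
   vertex 3.4 2.8 1.3
   vertex 2.1 3.3 3.7
   vertex 4.7 2.5 1.9
  endloop
 endfacet
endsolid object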